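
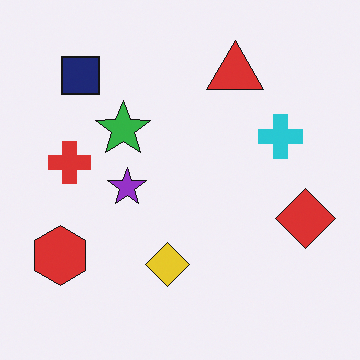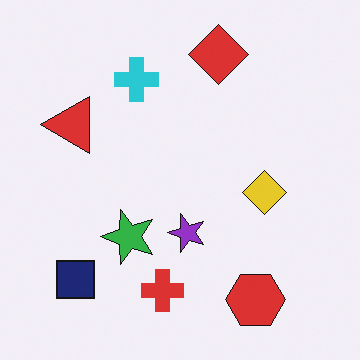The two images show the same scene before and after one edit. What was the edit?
The second image is the first rotated 90° counter-clockwise.

The navy square sits in the top-left of the first image and the bottom-left of the second — consistent with a whole-image 90° counter-clockwise rotation.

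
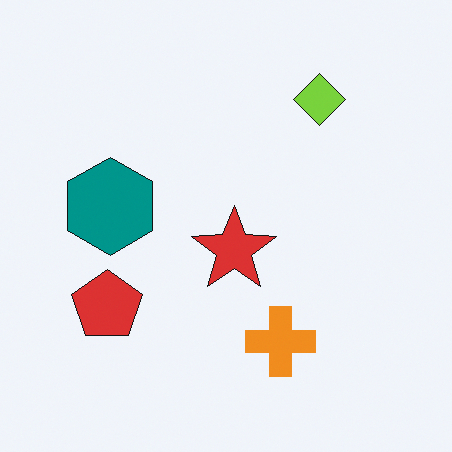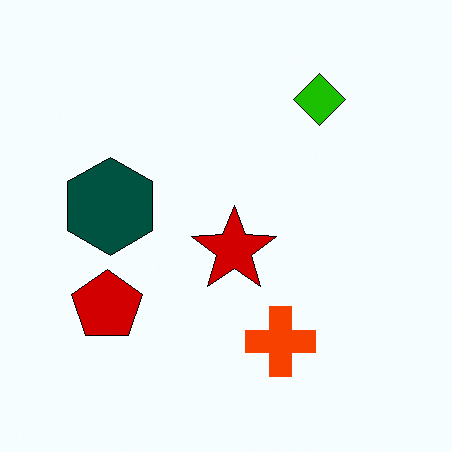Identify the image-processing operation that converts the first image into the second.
This is the original image given much higher contrast.

Tones are pushed away from mid-grey across the whole image — a global contrast change.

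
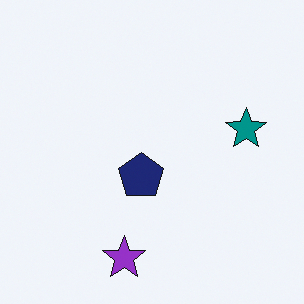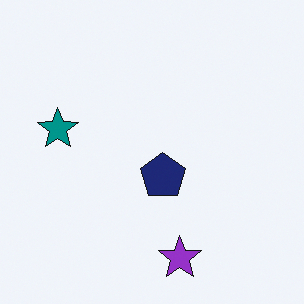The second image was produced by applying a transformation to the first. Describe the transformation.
This is the original image flipped horizontally (left ↔ right).

The teal star is in the right of the first image and the left of the second — shapes on opposite sides of the vertical midline have swapped in a mirror flip.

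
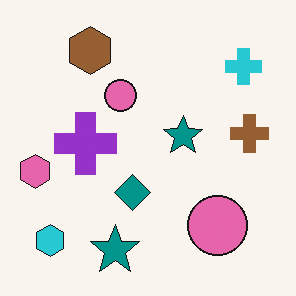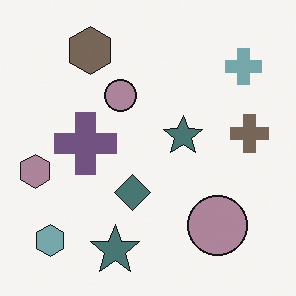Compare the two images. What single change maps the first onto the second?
This is the original image heavily desaturated.

All colors are more muted and greyish — a global saturation change.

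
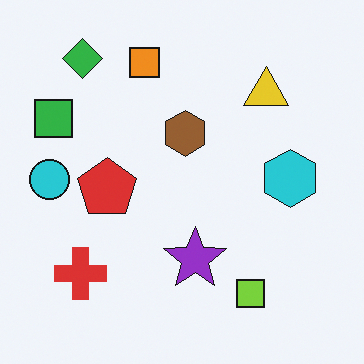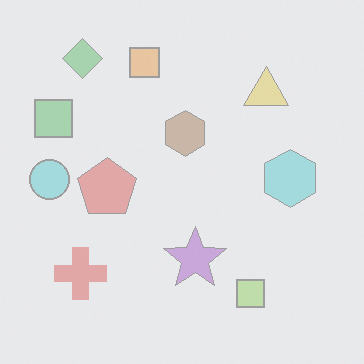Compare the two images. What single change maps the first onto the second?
It was washed out (contrast reduced).

Tones are pushed toward mid-grey across the whole image — a global contrast change.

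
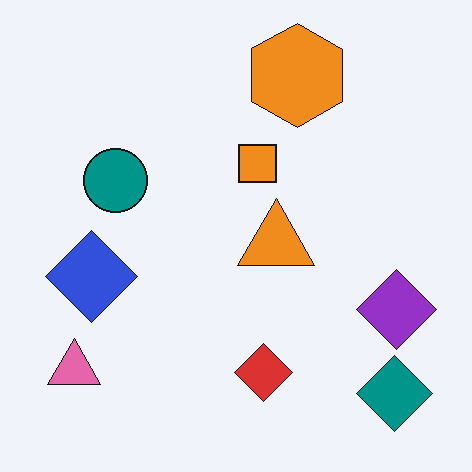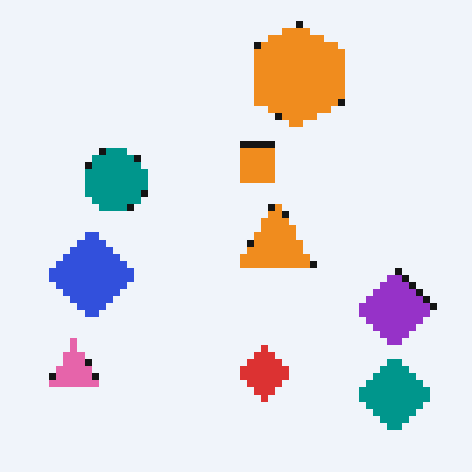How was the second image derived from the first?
The second image is the first moderately pixelated.

Shapes are reduced to large square blocks; fine edges and outlines are lost — a downscale-then-upscale (mosaic) effect.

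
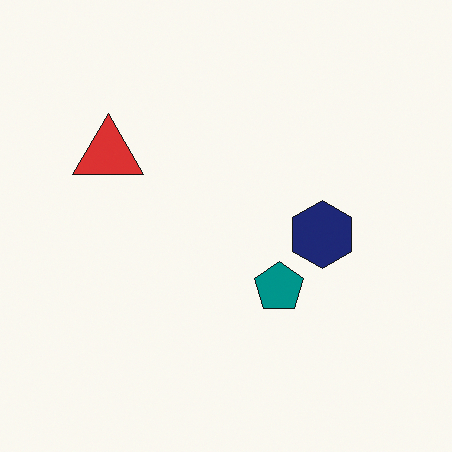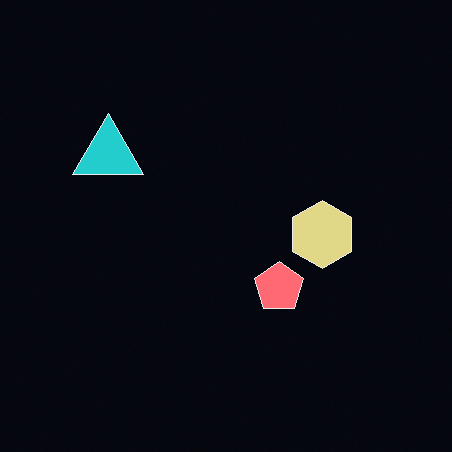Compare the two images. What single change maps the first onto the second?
The transformation is: color-inverted (negative).

The light background has become dark and every shape's color is its complement — a photographic negative.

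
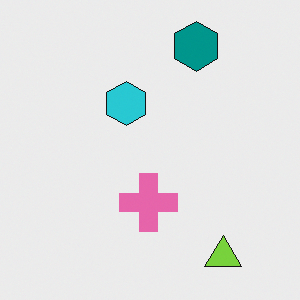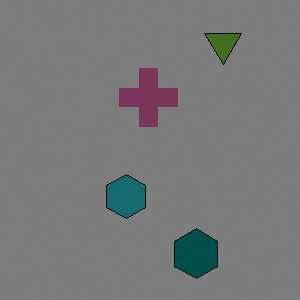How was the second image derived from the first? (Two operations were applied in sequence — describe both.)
This is the original image noticeably darkened, then flipped vertically (top ↔ bottom).

Every pixel — background and shapes alike — is uniformly darkened. The lime triangle is in the bottom-right of the first image and the top-right of the second — shapes on opposite sides of the horizontal midline have swapped in a mirror flip.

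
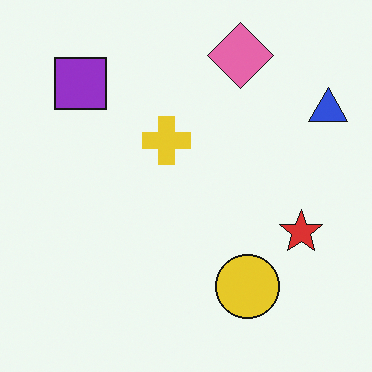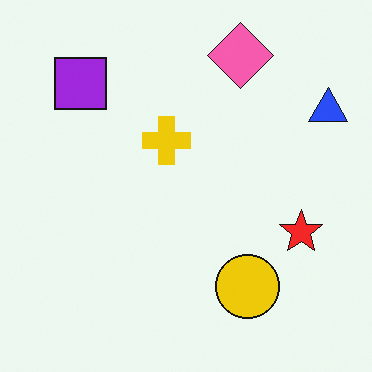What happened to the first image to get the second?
The second image is the first slightly oversaturated.

All colors are more vivid — a global saturation change.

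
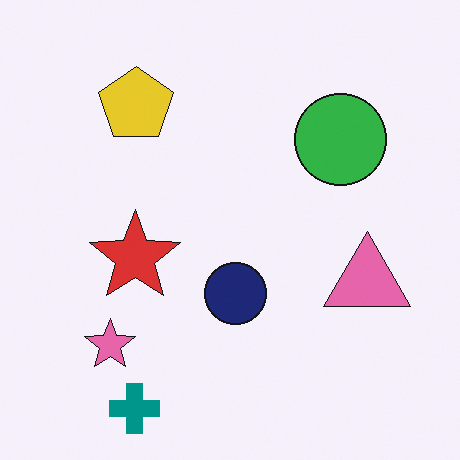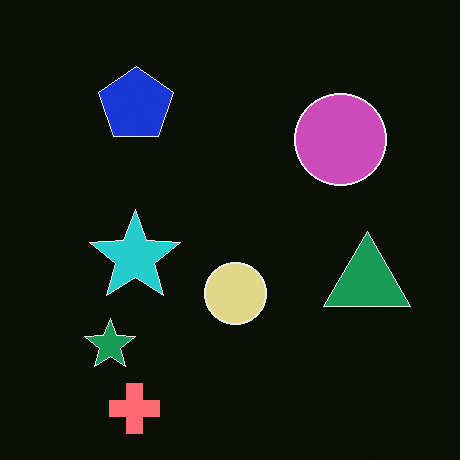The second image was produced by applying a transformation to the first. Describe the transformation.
The image was color-inverted (negative).

The light background has become dark and every shape's color is its complement — a photographic negative.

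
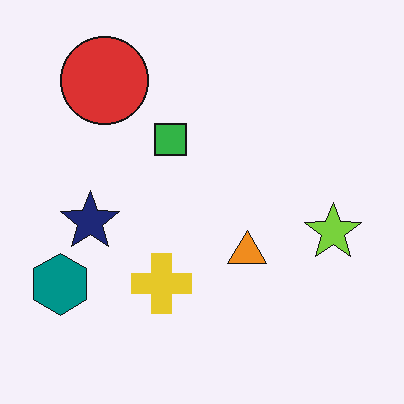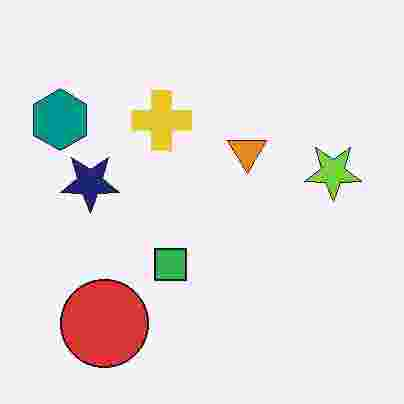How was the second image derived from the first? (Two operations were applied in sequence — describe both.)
The second image is the first flipped vertically (top ↔ bottom), then degraded with heavy JPEG compression.

The red circle is in the top-left of the first image and the bottom-left of the second — shapes on opposite sides of the horizontal midline have swapped in a mirror flip. Blocky 8×8 compression artifacts appear around shape edges and the flat background shows ringing — characteristic JPEG degradation.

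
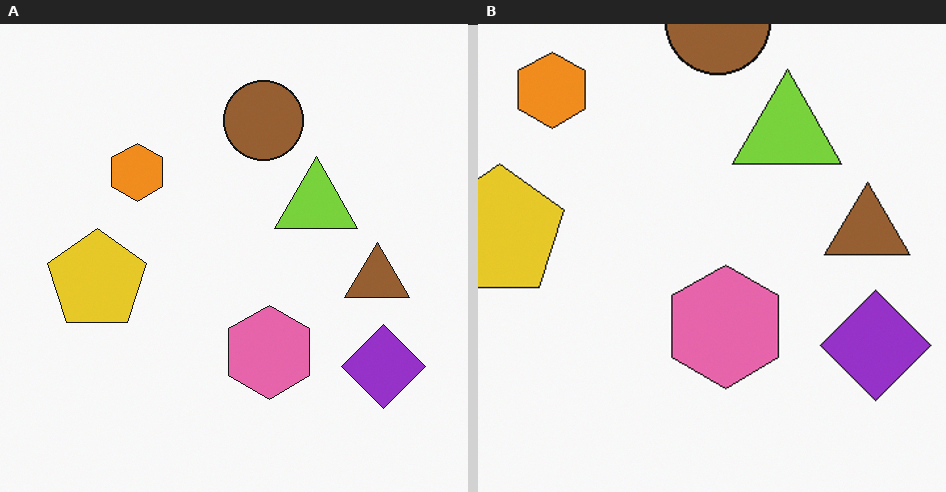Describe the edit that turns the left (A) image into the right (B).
It was cropped to a modestly smaller region and rescaled.

The visible shapes are larger and the field of view is narrower; shapes near the original edges may be partly or wholly outside the frame — a crop-and-rescale.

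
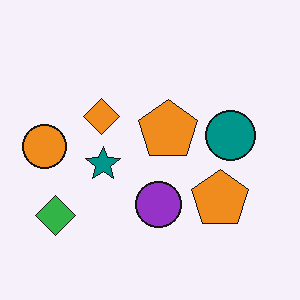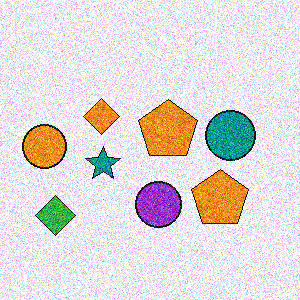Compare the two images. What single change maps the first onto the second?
It was degraded with strong gaussian noise.

Random speckle covers the whole image, including the flat background.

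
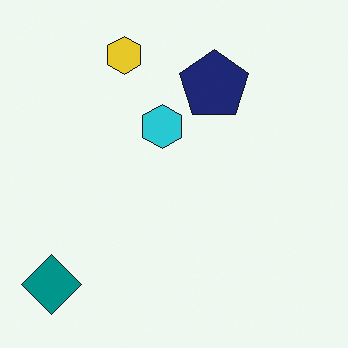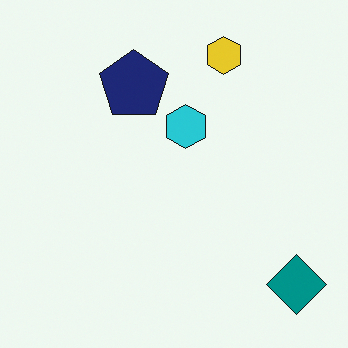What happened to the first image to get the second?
This is the original image flipped horizontally (left ↔ right).

The teal diamond is in the bottom-left of the first image and the bottom-right of the second — shapes on opposite sides of the vertical midline have swapped in a mirror flip.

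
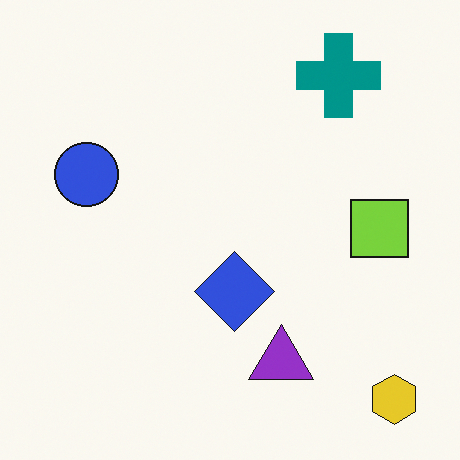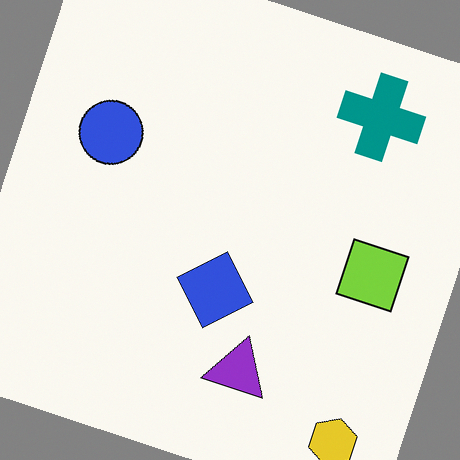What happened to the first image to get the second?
It was rotated clockwise by a moderate amount.

Every shape is tilted by the same angle and the image corners show triangular fill wedges — a whole-image rotation by a non-right angle.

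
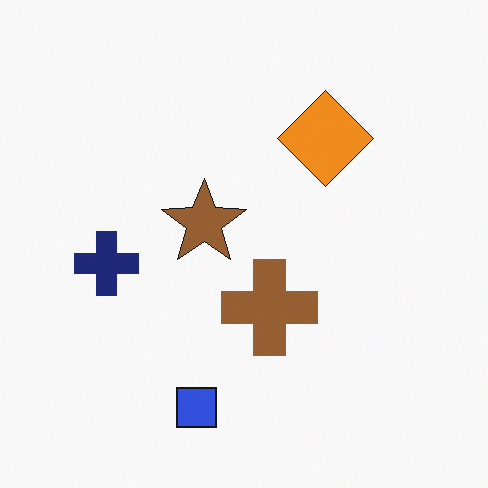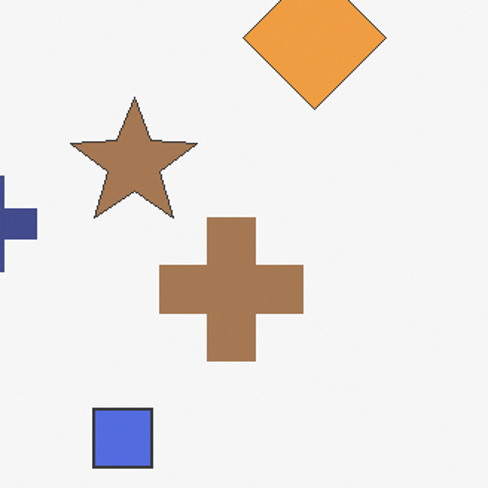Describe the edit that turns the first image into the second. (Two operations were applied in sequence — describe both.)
It was given slightly reduced contrast, then cropped to a modestly smaller region and rescaled.

Tones are pushed toward mid-grey across the whole image — a global contrast change. The visible shapes are larger and the field of view is narrower; shapes near the original edges may be partly or wholly outside the frame — a crop-and-rescale.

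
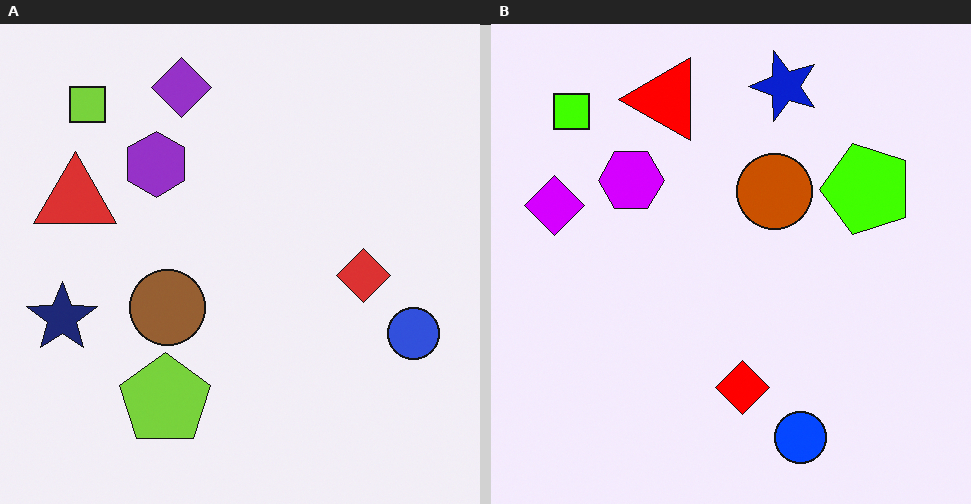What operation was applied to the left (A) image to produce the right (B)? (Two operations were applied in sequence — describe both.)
The transformation is: heavily oversaturated, then transposed (reflected across the top-left ↔ bottom-right diagonal).

All colors are more vivid — a global saturation change. Shapes have swapped their row and column positions — what was in the top-right is now in the bottom-left — a diagonal reflection.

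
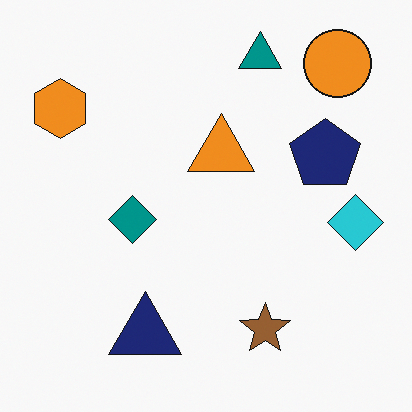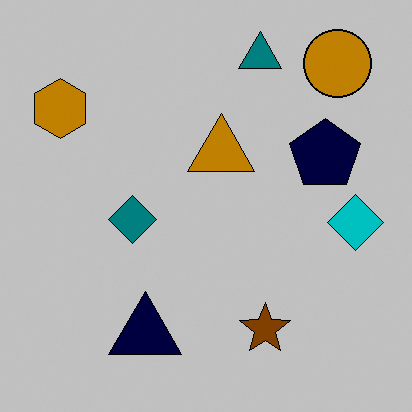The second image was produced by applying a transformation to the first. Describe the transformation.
Aggressively posterized.

Each flat color has snapped to a coarser quantized level — most visibly, the near-white background has dropped to a flat grey.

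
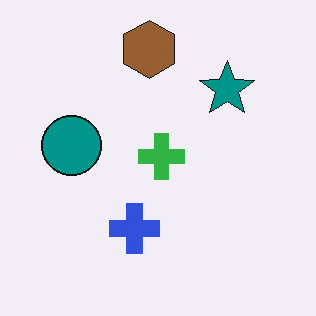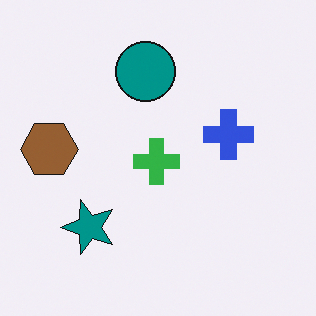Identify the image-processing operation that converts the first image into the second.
This is the original image transposed (reflected across the top-left ↔ bottom-right diagonal).

Shapes have swapped their row and column positions — what was in the top-right is now in the bottom-left — a diagonal reflection.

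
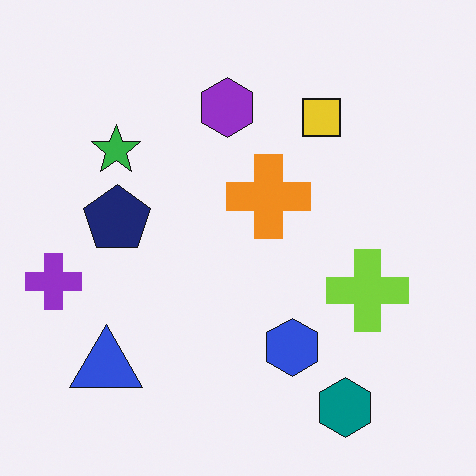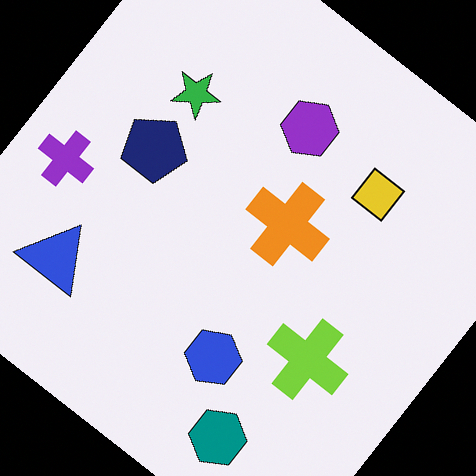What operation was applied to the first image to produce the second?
The second image is the first rotated clockwise by a large amount — several tens of degrees.

Every shape is tilted by the same angle and the image corners show triangular fill wedges — a whole-image rotation by a non-right angle.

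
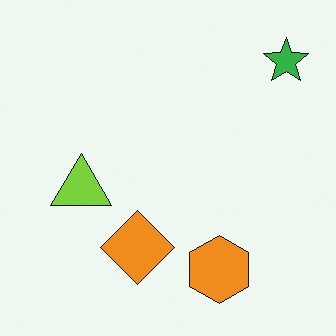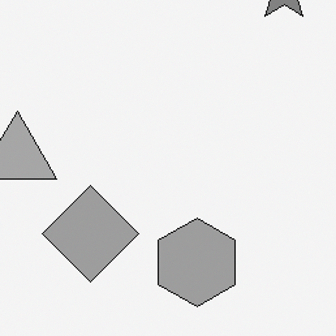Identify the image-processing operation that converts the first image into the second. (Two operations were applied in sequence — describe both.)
The second image is the first cropped slightly and scaled back up, then converted to grayscale.

The visible shapes are larger and the field of view is narrower; shapes near the original edges may be partly or wholly outside the frame — a crop-and-rescale. All color is removed — every shape is now a shade of grey.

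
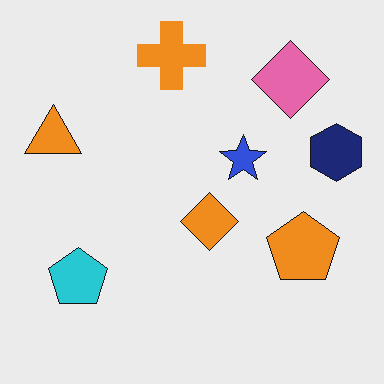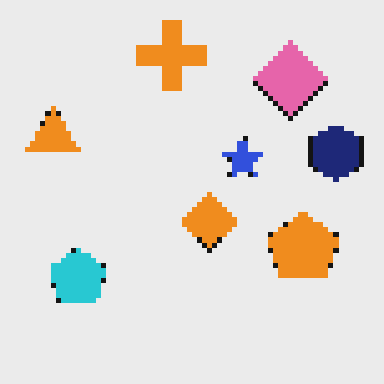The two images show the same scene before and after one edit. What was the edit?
The image was lightly pixelated (a mild mosaic effect).

Shapes are reduced to large square blocks; fine edges and outlines are lost — a downscale-then-upscale (mosaic) effect.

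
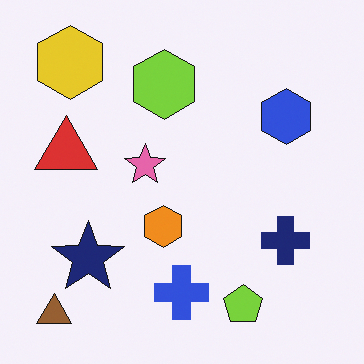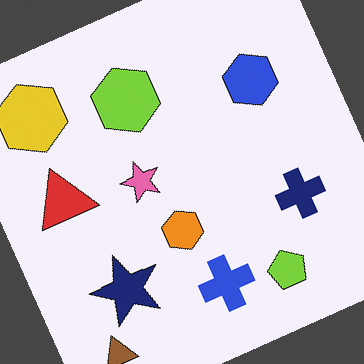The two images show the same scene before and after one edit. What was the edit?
This is the original image rotated counter-clockwise by a moderate amount.

Every shape is tilted by the same angle and the image corners show triangular fill wedges — a whole-image rotation by a non-right angle.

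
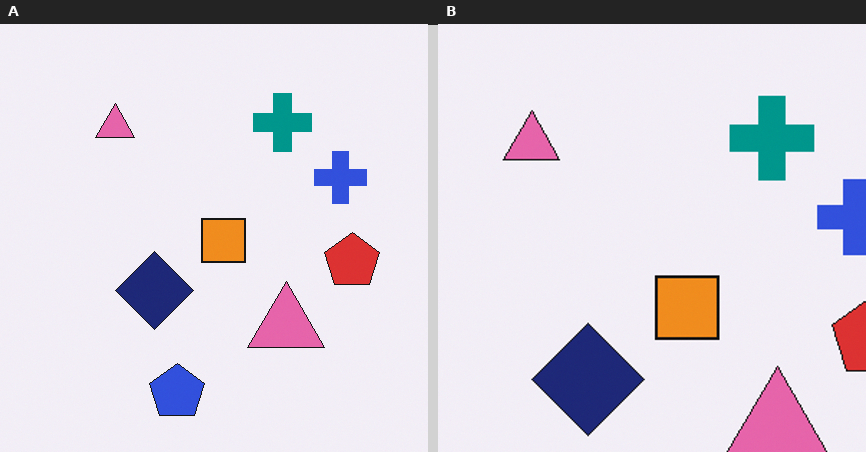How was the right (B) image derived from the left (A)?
The transformation is: cropped slightly and scaled back up.

The visible shapes are larger and the field of view is narrower; shapes near the original edges may be partly or wholly outside the frame — a crop-and-rescale.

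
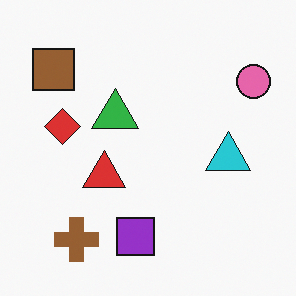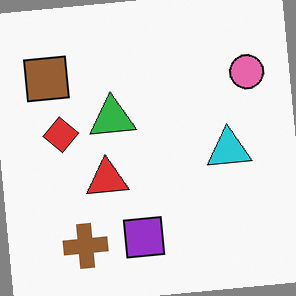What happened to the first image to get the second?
Rotated counter-clockwise by a small amount.

Every shape is tilted by the same angle and the image corners show triangular fill wedges — a whole-image rotation by a non-right angle.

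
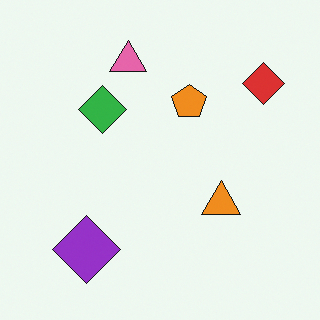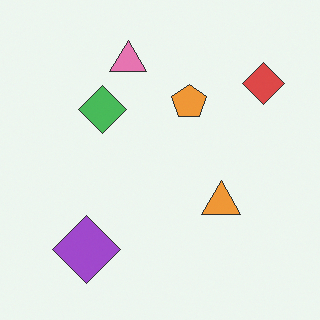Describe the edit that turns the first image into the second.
The second image is the first given slightly reduced contrast.

Tones are pushed toward mid-grey across the whole image — a global contrast change.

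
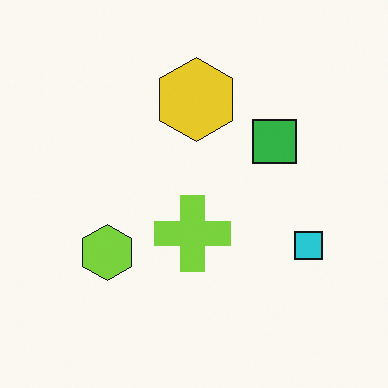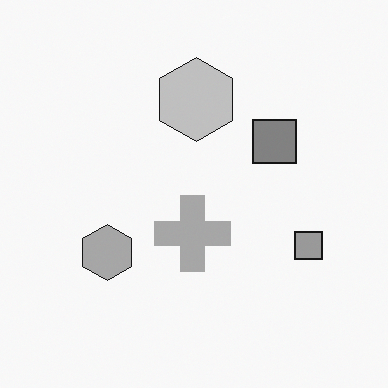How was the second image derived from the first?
The image was converted to grayscale.

All color is removed — every shape is now a shade of grey.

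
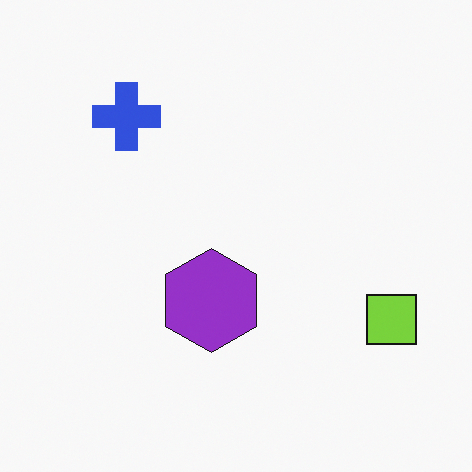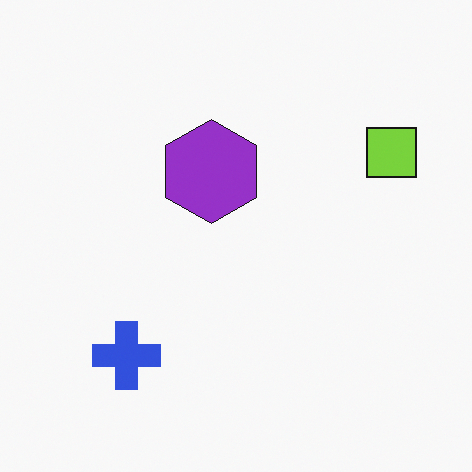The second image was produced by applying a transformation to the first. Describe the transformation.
Flipped vertically (top ↔ bottom).

The blue cross is in the top-left of the first image and the bottom-left of the second — shapes on opposite sides of the horizontal midline have swapped in a mirror flip.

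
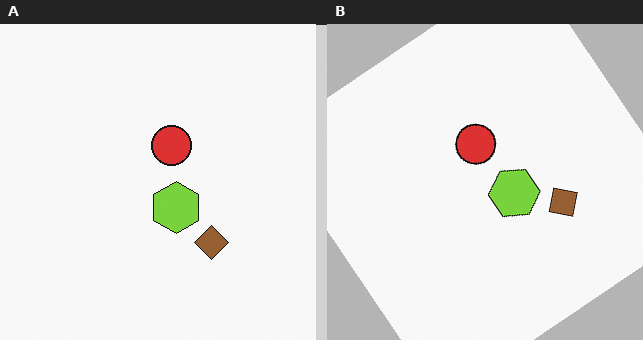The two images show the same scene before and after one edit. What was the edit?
Rotated counter-clockwise by a large amount — several tens of degrees.

Every shape is tilted by the same angle and the image corners show triangular fill wedges — a whole-image rotation by a non-right angle.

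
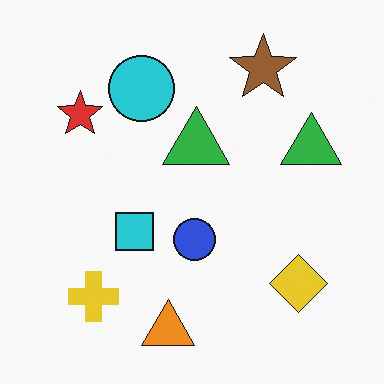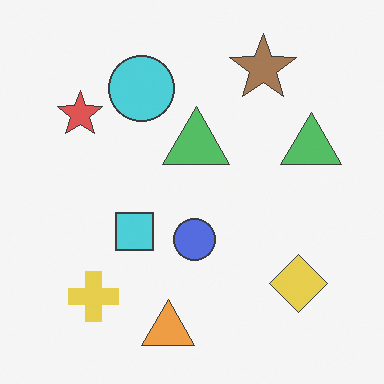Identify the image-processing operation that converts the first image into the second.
The image was given slightly reduced contrast.

Tones are pushed toward mid-grey across the whole image — a global contrast change.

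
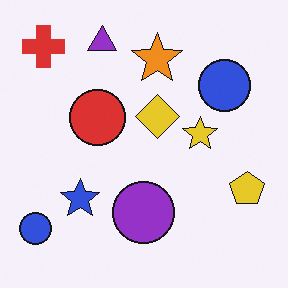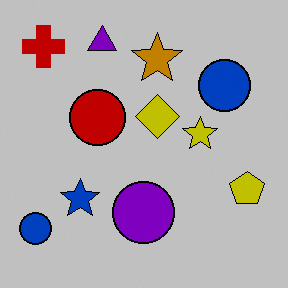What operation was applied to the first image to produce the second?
It was heavily posterized to just a handful of flat colors.

Each flat color has snapped to a coarser quantized level — most visibly, the near-white background has dropped to a flat grey.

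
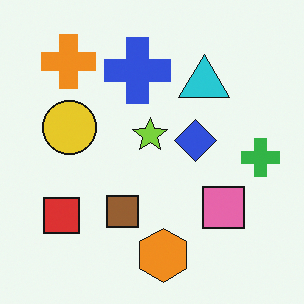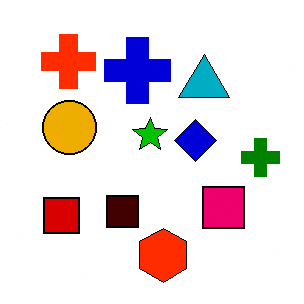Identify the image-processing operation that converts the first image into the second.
The second image is the first given much higher contrast.

Tones are pushed away from mid-grey across the whole image — a global contrast change.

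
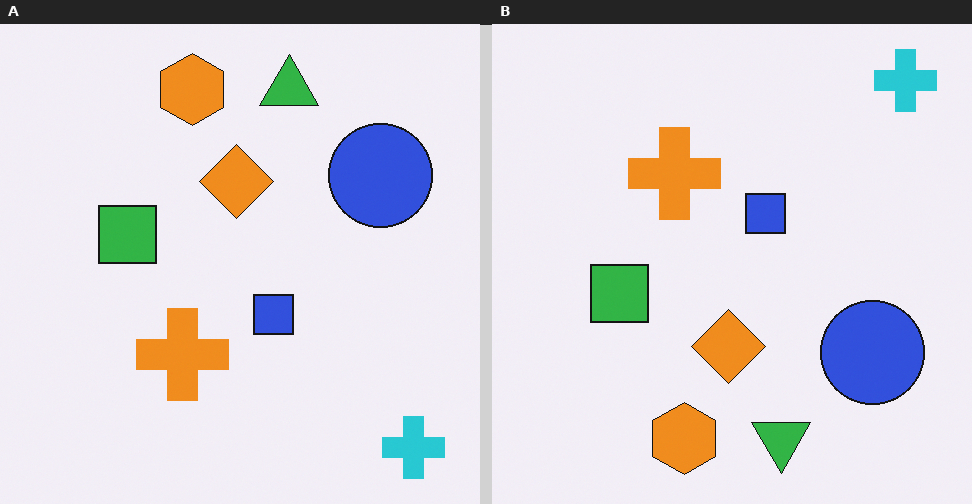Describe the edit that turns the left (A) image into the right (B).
Flipped vertically (top ↔ bottom).

The cyan cross is in the bottom-right of the left (A) image and the top-right of the right (B) — shapes on opposite sides of the horizontal midline have swapped in a mirror flip.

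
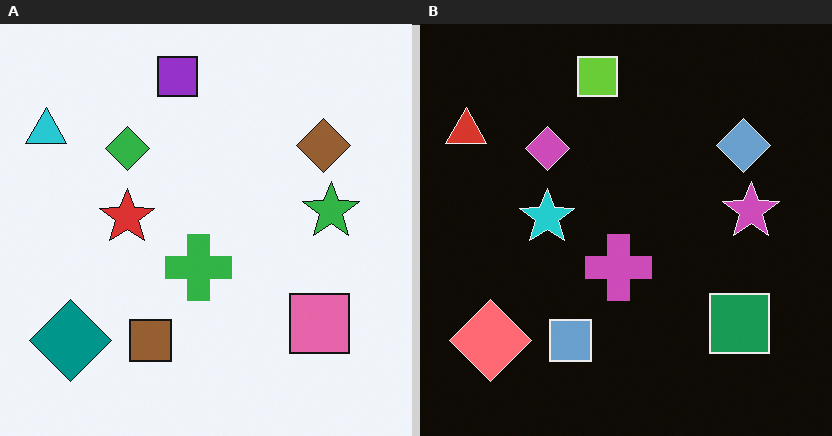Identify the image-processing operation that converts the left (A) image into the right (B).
The transformation is: color-inverted (negative).

The light background has become dark and every shape's color is its complement — a photographic negative.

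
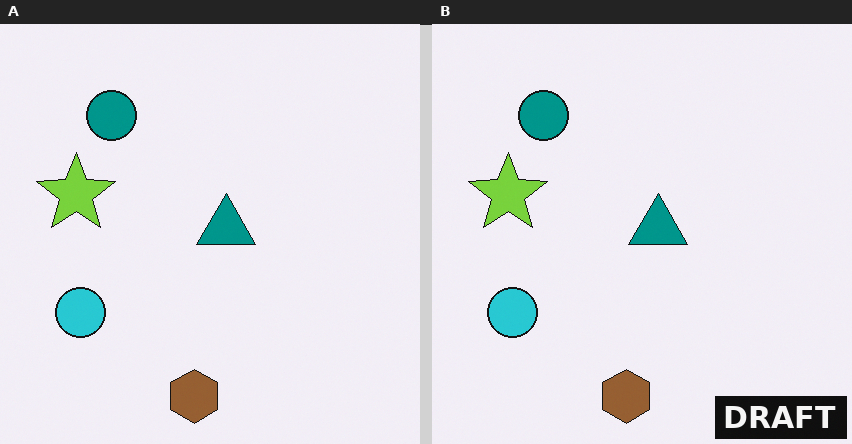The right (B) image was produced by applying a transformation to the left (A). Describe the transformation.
It was watermarked with the text "DRAFT" in the lower-right corner.

A dark label reading "DRAFT" appears in the lower-right corner.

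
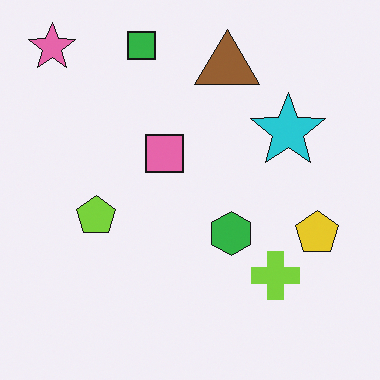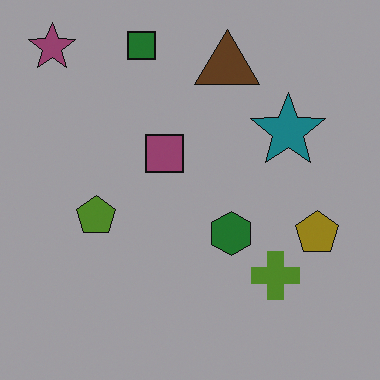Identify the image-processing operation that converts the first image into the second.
The second image is the first darkened a lot.

Every pixel — background and shapes alike — is uniformly darkened.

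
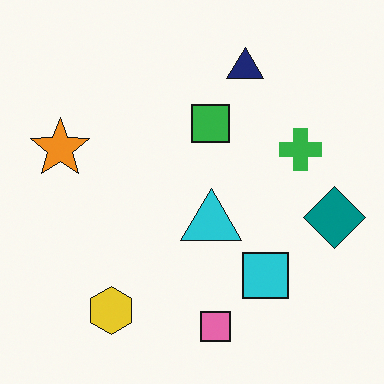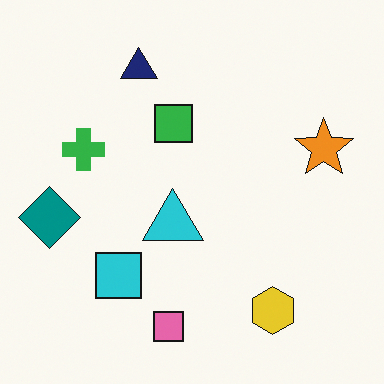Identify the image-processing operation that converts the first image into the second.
Flipped horizontally (left ↔ right).

The teal diamond is in the right of the first image and the left of the second — shapes on opposite sides of the vertical midline have swapped in a mirror flip.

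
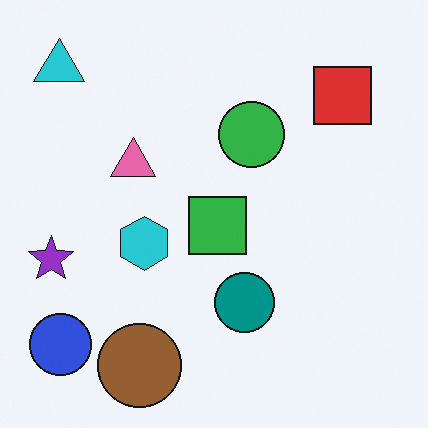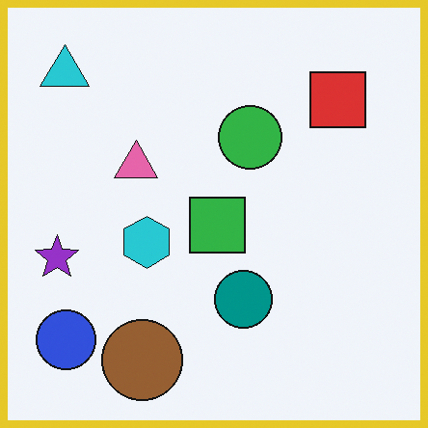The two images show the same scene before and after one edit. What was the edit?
The image was framed with a yellow border.

A solid yellow frame runs around the edge of the second image, with the content slightly shrunk inside it.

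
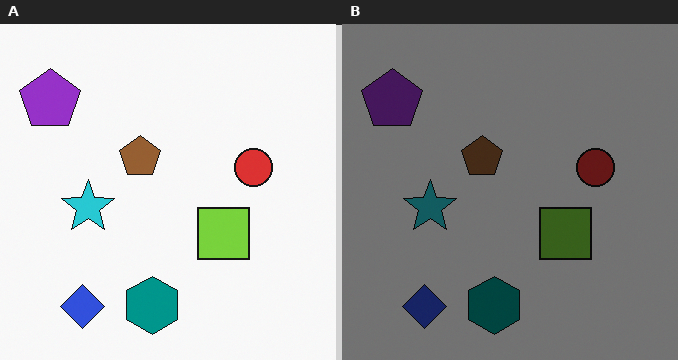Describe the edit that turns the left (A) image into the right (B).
The right (B) image is the left (A) substantially darkened.

Every pixel — background and shapes alike — is uniformly darkened.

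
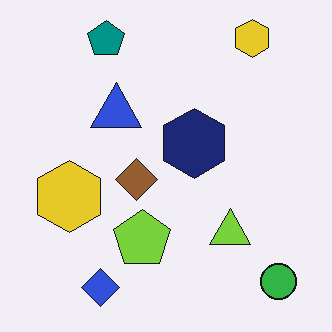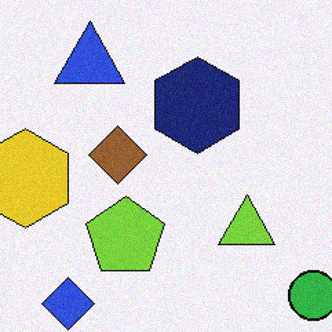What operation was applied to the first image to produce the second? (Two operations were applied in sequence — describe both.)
The transformation is: cropped slightly and scaled back up, then degraded with subtle gaussian noise.

The visible shapes are larger and the field of view is narrower; shapes near the original edges may be partly or wholly outside the frame — a crop-and-rescale. Random speckle covers the whole image, including the flat background.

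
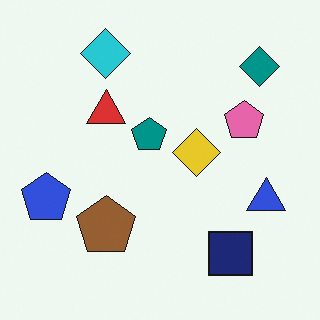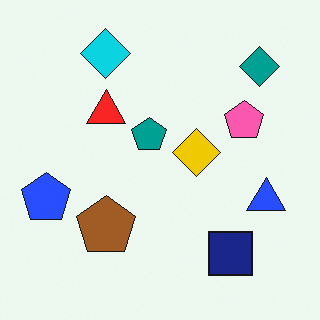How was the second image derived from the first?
It was slightly oversaturated.

All colors are more vivid — a global saturation change.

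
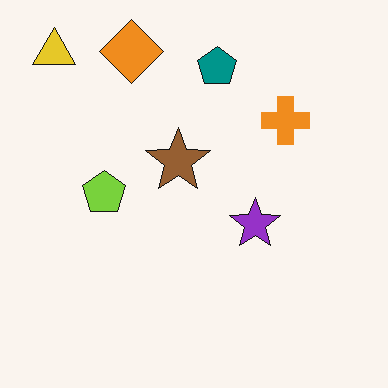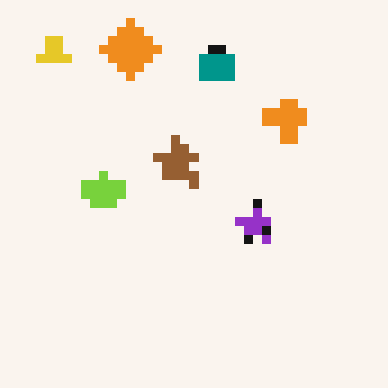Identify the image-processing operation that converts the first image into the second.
This is the original image heavily pixelated into large blocks.

Shapes are reduced to large square blocks; fine edges and outlines are lost — a downscale-then-upscale (mosaic) effect.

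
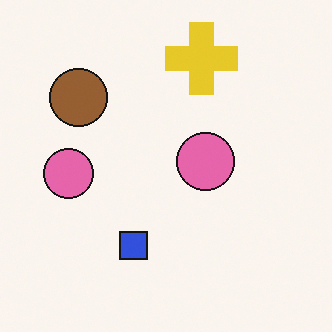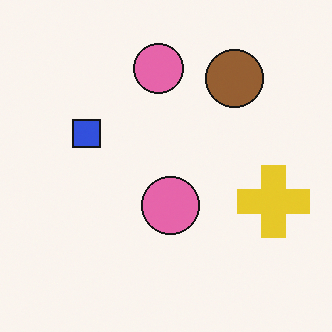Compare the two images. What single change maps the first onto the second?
The transformation is: rotated 90° clockwise.

The yellow cross sits in the top of the first image and the right of the second — consistent with a whole-image 90° clockwise rotation.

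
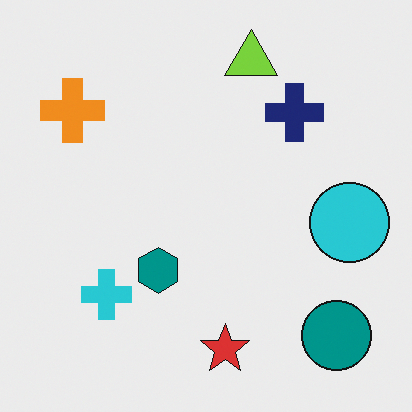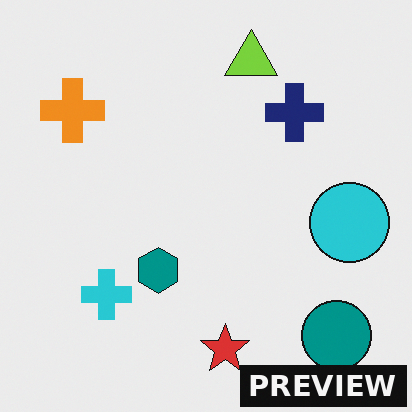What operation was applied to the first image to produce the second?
This is the original image watermarked with the text "PREVIEW" in the lower-right corner.

A dark label reading "PREVIEW" appears in the lower-right corner.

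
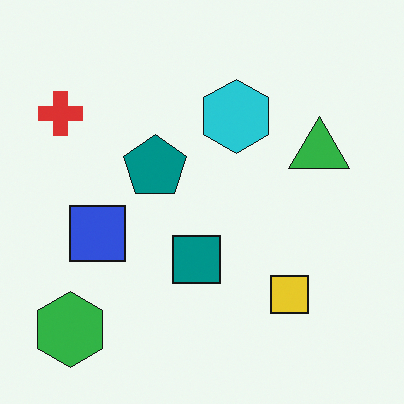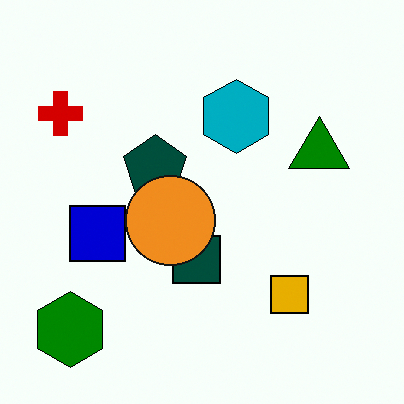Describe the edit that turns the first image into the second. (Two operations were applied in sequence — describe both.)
This is the original image boosted in contrast, then overlaid with an additional orange circle.

Tones are pushed away from mid-grey across the whole image — a global contrast change. An orange circle appears in the second image that is absent from the first.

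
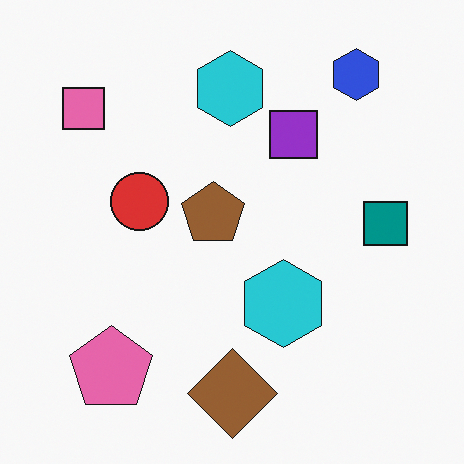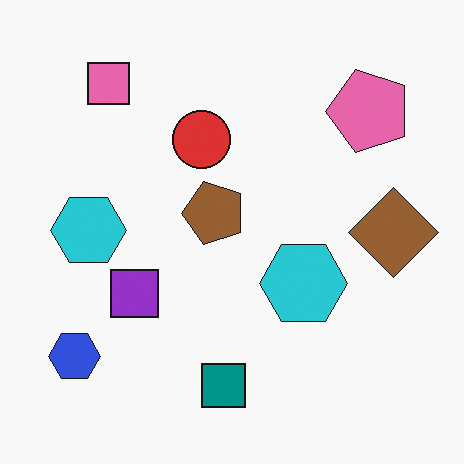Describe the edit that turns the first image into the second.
The second image is the first transposed (reflected across the top-left ↔ bottom-right diagonal).

Shapes have swapped their row and column positions — what was in the top-right is now in the bottom-left — a diagonal reflection.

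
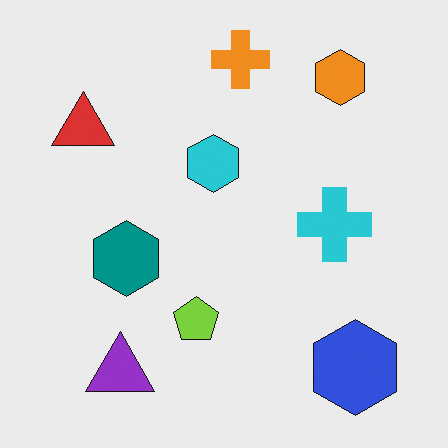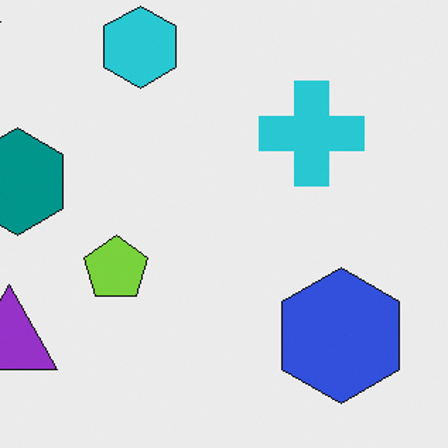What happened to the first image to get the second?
It was cropped to a modestly smaller region and rescaled.

The visible shapes are larger and the field of view is narrower; shapes near the original edges may be partly or wholly outside the frame — a crop-and-rescale.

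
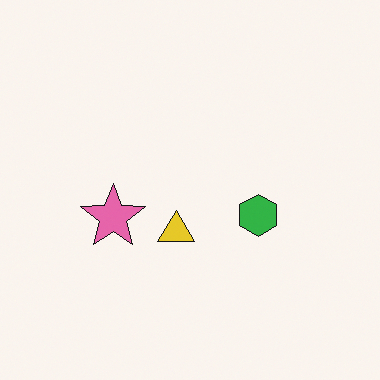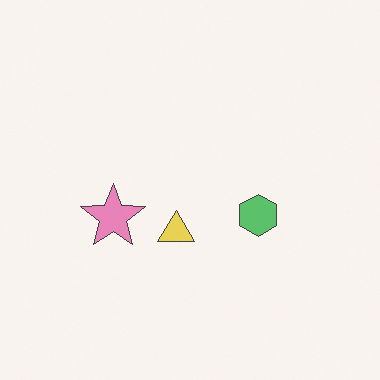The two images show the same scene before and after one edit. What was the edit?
The transformation is: given slightly reduced contrast.

Tones are pushed toward mid-grey across the whole image — a global contrast change.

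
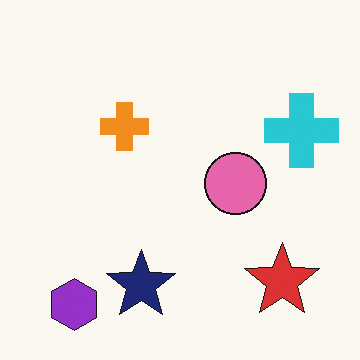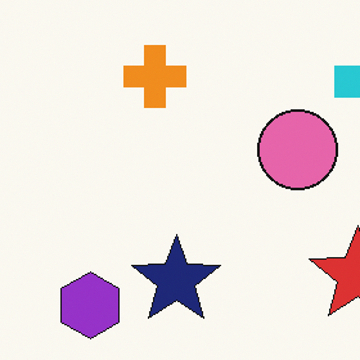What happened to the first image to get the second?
The image was cropped slightly and scaled back up.

The visible shapes are larger and the field of view is narrower; shapes near the original edges may be partly or wholly outside the frame — a crop-and-rescale.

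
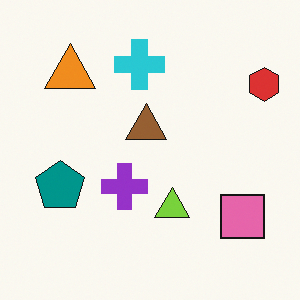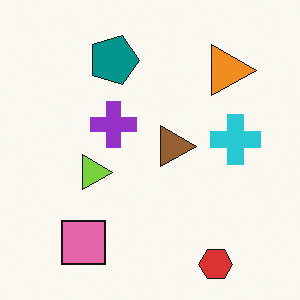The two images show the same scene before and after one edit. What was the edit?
The second image is the first rotated 90° clockwise.

The red hexagon sits in the top-right of the first image and the bottom-right of the second — consistent with a whole-image 90° clockwise rotation.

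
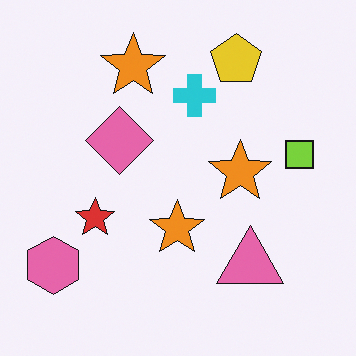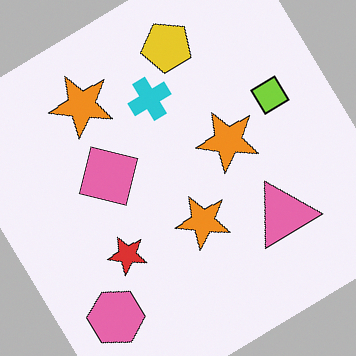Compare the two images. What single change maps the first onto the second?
The second image is the first rotated counter-clockwise by a large amount — several tens of degrees.

Every shape is tilted by the same angle and the image corners show triangular fill wedges — a whole-image rotation by a non-right angle.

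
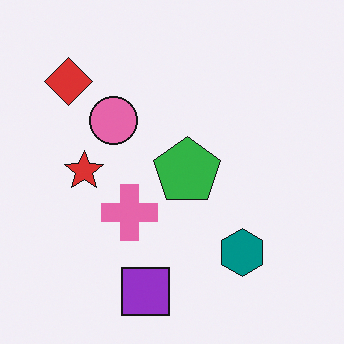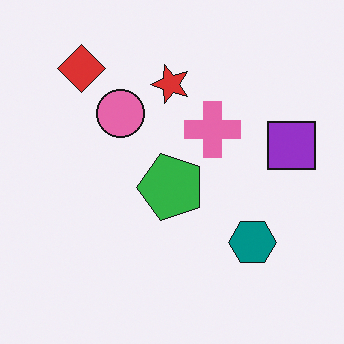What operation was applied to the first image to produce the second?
The image was transposed (reflected across the top-left ↔ bottom-right diagonal).

Shapes have swapped their row and column positions — what was in the top-right is now in the bottom-left — a diagonal reflection.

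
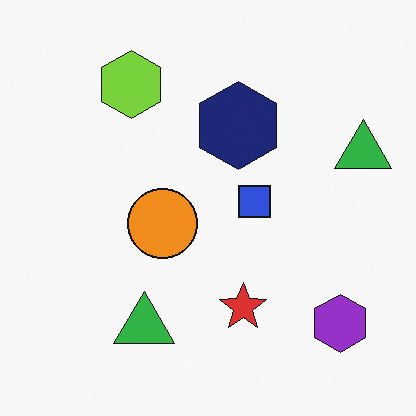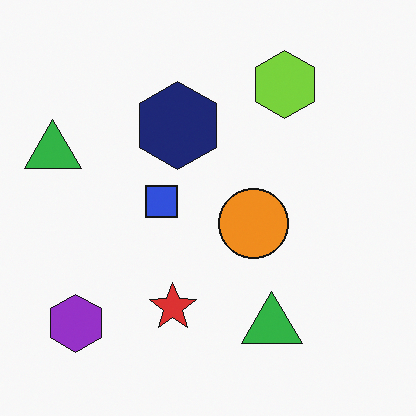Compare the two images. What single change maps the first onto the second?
The second image is the first flipped horizontally (left ↔ right).

The purple hexagon is in the bottom-right of the first image and the bottom-left of the second — shapes on opposite sides of the vertical midline have swapped in a mirror flip.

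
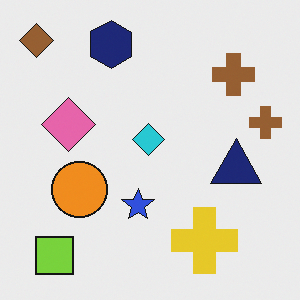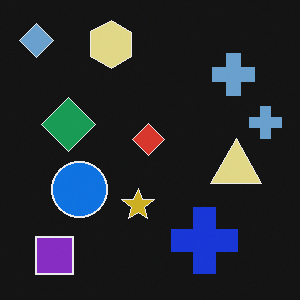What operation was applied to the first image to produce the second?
The image was color-inverted (negative).

The light background has become dark and every shape's color is its complement — a photographic negative.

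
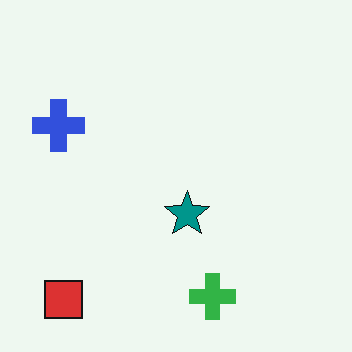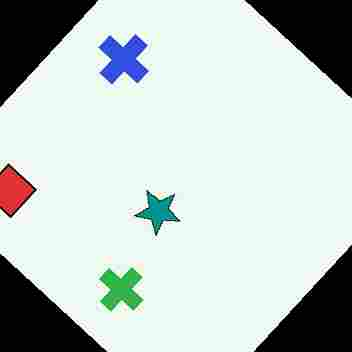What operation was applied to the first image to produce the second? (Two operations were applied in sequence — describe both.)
The image was rotated clockwise by a large amount — several tens of degrees, then heavily JPEG-compressed with obvious blocking artifacts.

Every shape is tilted by the same angle and the image corners show triangular fill wedges — a whole-image rotation by a non-right angle. Blocky 8×8 compression artifacts appear around shape edges and the flat background shows ringing — characteristic JPEG degradation.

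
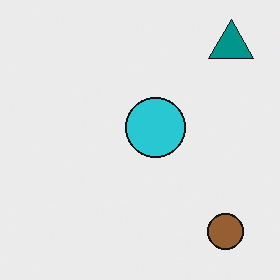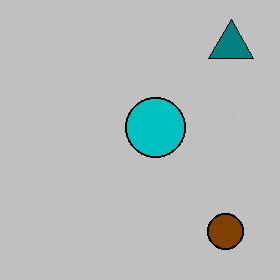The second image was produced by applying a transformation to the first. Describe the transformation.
The transformation is: aggressively posterized.

Each flat color has snapped to a coarser quantized level — most visibly, the near-white background has dropped to a flat grey.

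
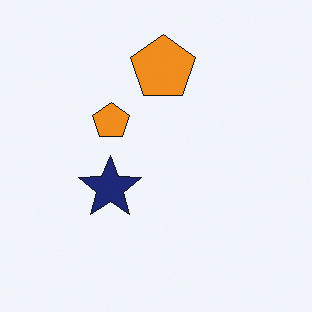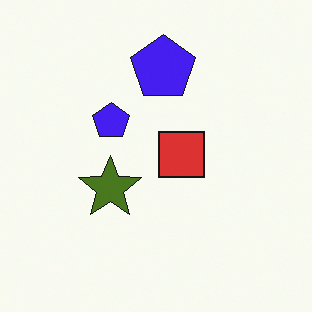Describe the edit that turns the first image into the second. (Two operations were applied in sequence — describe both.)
The transformation is: hue-shifted through roughly half the color wheel, then overlaid with an additional red square.

Every shape's color has rotated by the same amount around the hue wheel — a uniform hue shift. A red square appears in the second image that is absent from the first.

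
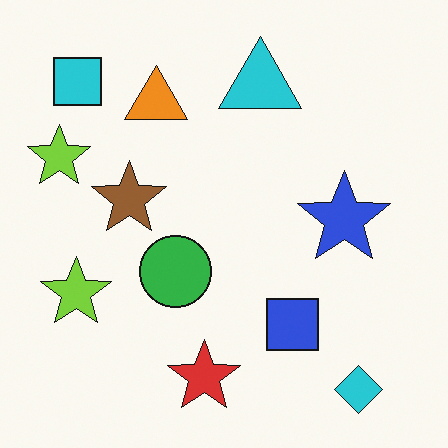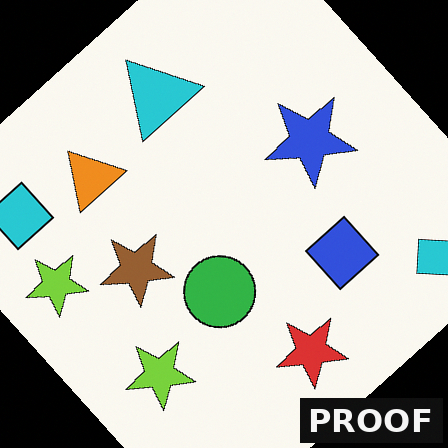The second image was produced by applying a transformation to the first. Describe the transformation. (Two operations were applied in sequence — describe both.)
Rotated counter-clockwise by a large amount — several tens of degrees, then watermarked with the text "PROOF" in the lower-right corner.

Every shape is tilted by the same angle and the image corners show triangular fill wedges — a whole-image rotation by a non-right angle. A dark label reading "PROOF" appears in the lower-right corner.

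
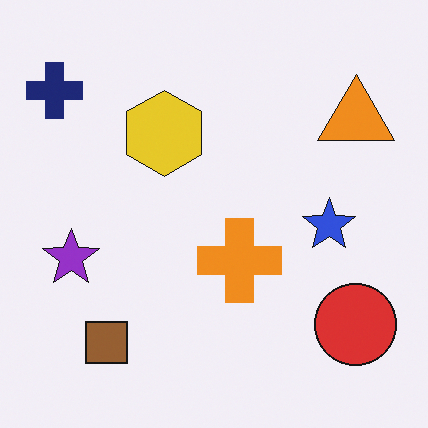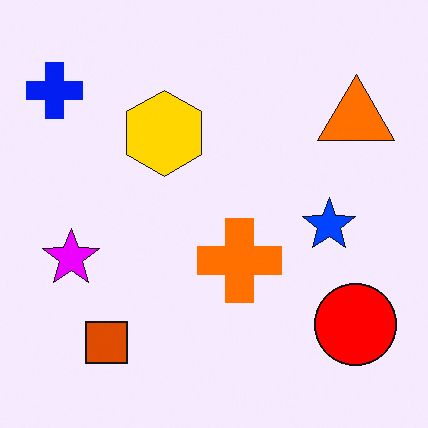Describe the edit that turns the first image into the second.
It was heavily oversaturated.

All colors are more vivid — a global saturation change.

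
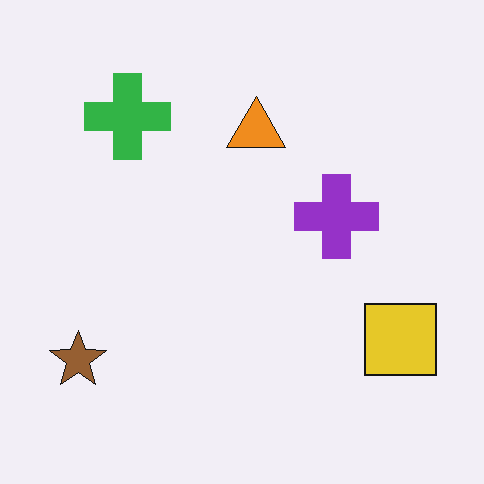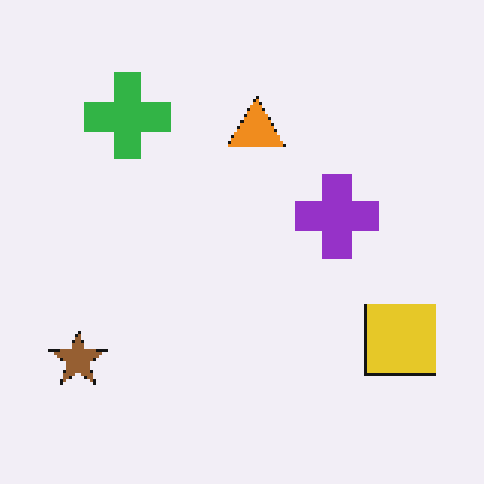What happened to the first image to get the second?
It was lightly pixelated (a mild mosaic effect).

Shapes are reduced to large square blocks; fine edges and outlines are lost — a downscale-then-upscale (mosaic) effect.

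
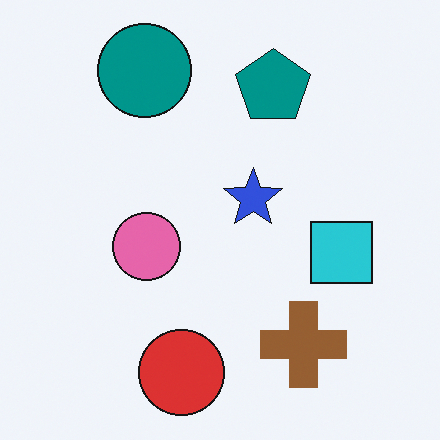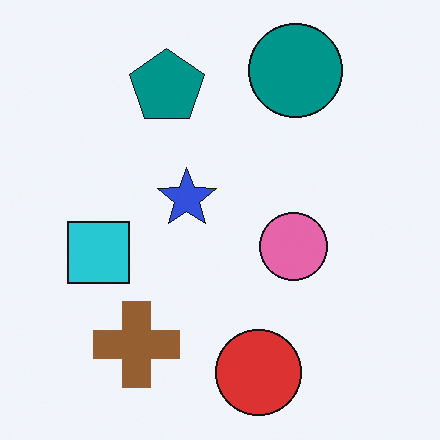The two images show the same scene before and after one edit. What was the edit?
Flipped horizontally (left ↔ right).

The cyan square is in the right of the first image and the left of the second — shapes on opposite sides of the vertical midline have swapped in a mirror flip.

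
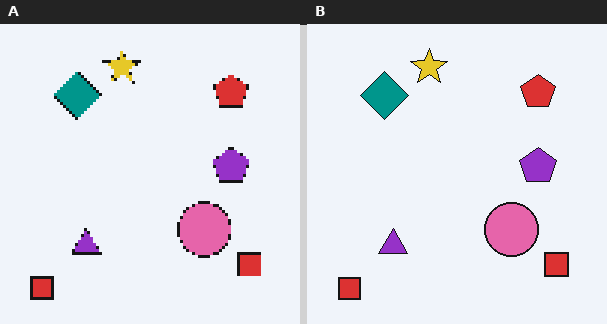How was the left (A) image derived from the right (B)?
This is the original image lightly pixelated (a mild mosaic effect).

Shapes are reduced to large square blocks; fine edges and outlines are lost — a downscale-then-upscale (mosaic) effect.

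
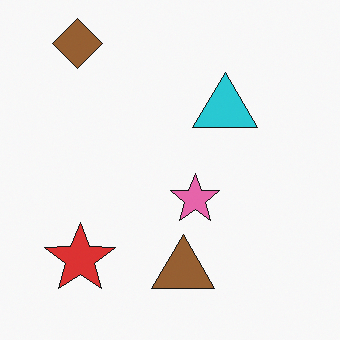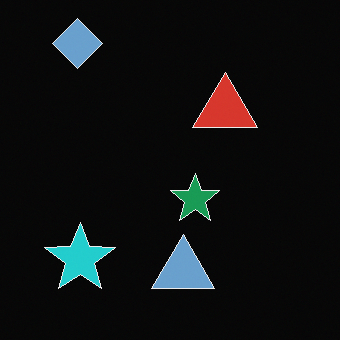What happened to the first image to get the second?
The second image is the first color-inverted (negative).

The light background has become dark and every shape's color is its complement — a photographic negative.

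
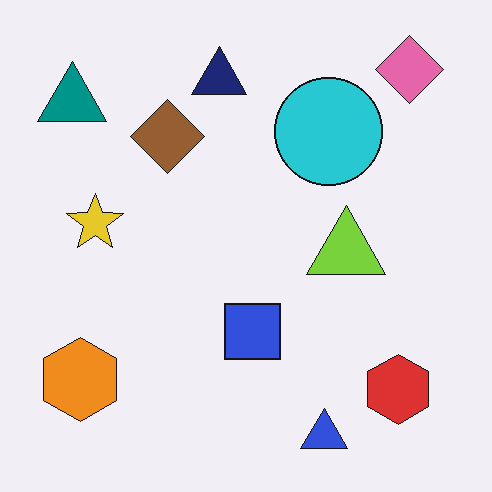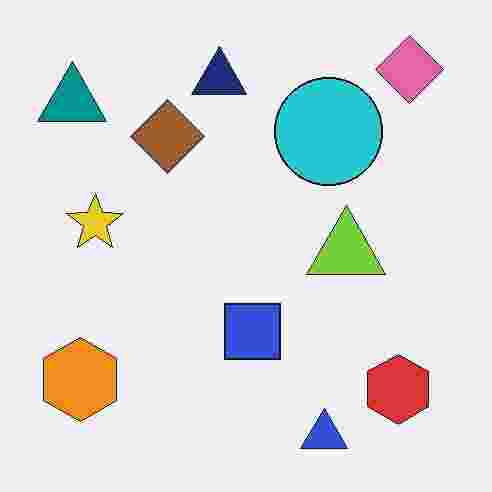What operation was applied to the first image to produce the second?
Degraded with heavy JPEG compression.

Blocky 8×8 compression artifacts appear around shape edges and the flat background shows ringing — characteristic JPEG degradation.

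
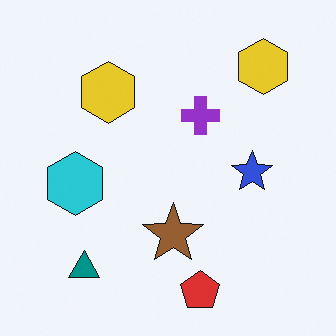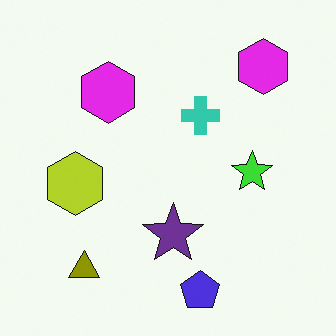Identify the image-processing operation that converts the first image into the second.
Hue-shifted by a large amount.

Every shape's color has rotated by the same amount around the hue wheel — a uniform hue shift.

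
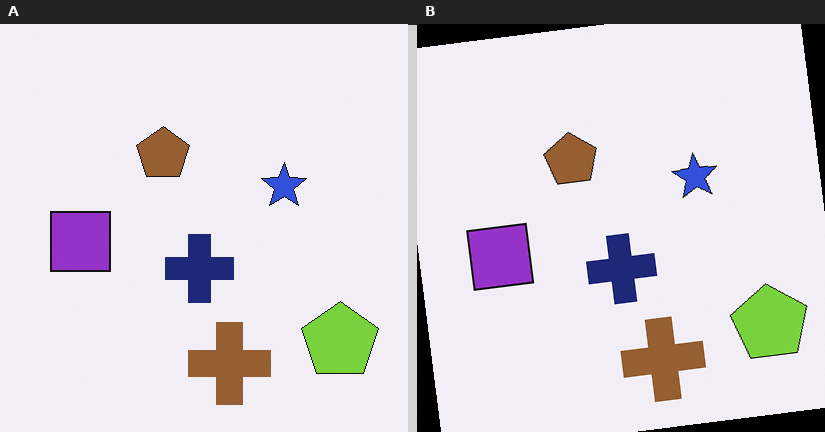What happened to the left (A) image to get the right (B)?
Rotated counter-clockwise by a small amount.

Every shape is tilted by the same angle and the image corners show triangular fill wedges — a whole-image rotation by a non-right angle.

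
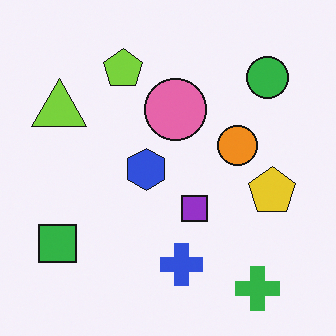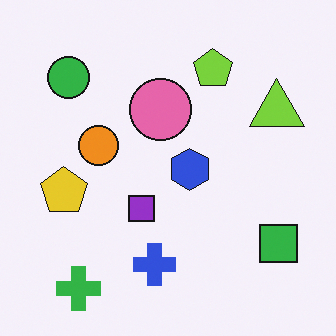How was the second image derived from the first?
The second image is the first flipped horizontally (left ↔ right).

The green square is in the bottom-left of the first image and the bottom-right of the second — shapes on opposite sides of the vertical midline have swapped in a mirror flip.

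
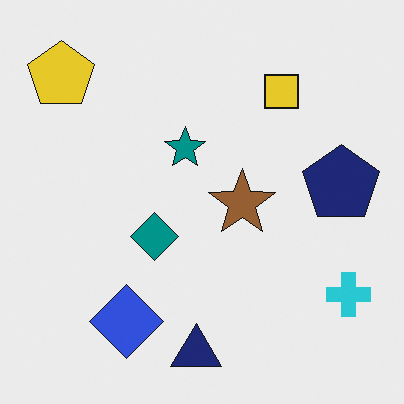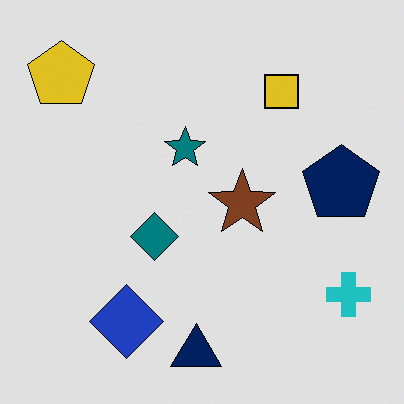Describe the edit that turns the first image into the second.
Moderately posterized.

Each flat color has snapped to a coarser quantized level — most visibly, the near-white background has dropped to a flat grey.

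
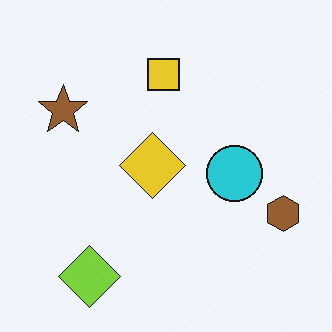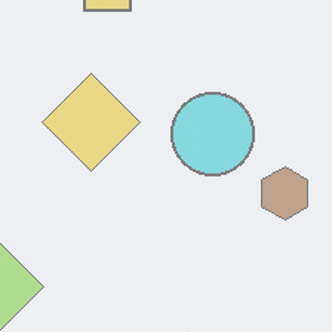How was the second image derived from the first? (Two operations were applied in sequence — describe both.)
It was washed out (contrast reduced), then cropped to a modestly smaller region and rescaled.

Tones are pushed toward mid-grey across the whole image — a global contrast change. The visible shapes are larger and the field of view is narrower; shapes near the original edges may be partly or wholly outside the frame — a crop-and-rescale.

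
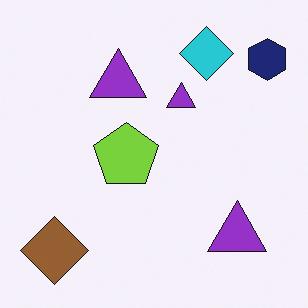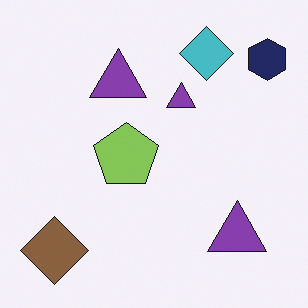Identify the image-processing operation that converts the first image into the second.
This is the original image slightly desaturated.

All colors are more muted and greyish — a global saturation change.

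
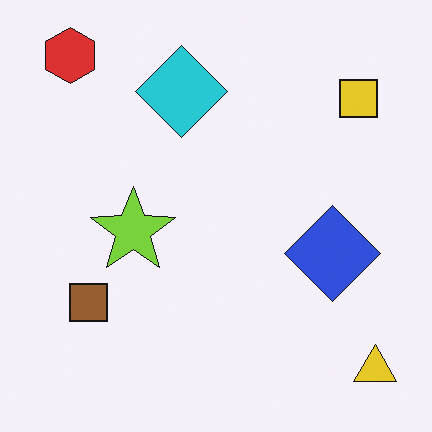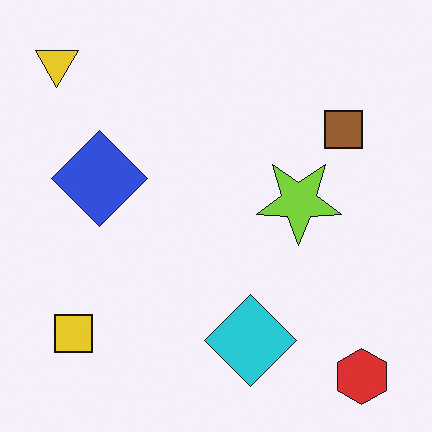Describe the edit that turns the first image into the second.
The transformation is: rotated 180°.

The yellow triangle sits in the bottom-right of the first image and the top-left of the second — consistent with a whole-image 180° rotation.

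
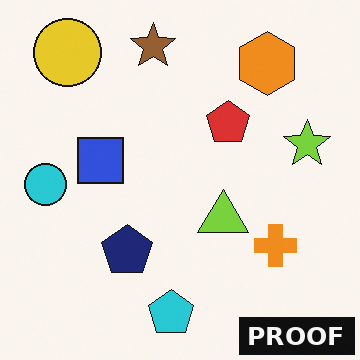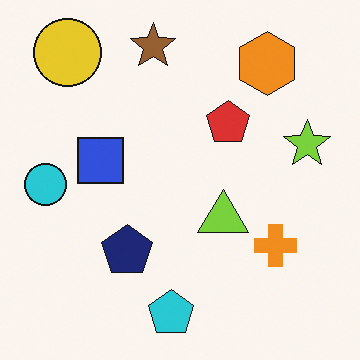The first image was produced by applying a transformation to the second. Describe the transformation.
The image was watermarked with the text "PROOF" in the lower-right corner.

A dark label reading "PROOF" appears in the lower-right corner.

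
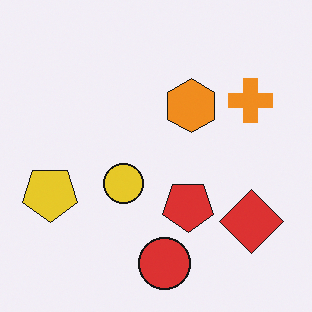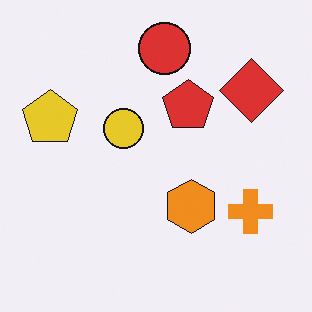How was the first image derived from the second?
The transformation is: flipped vertically (top ↔ bottom).

The red circle is in the top of the second image and the bottom of the first — shapes on opposite sides of the horizontal midline have swapped in a mirror flip.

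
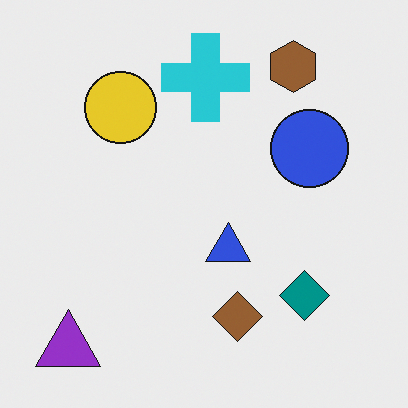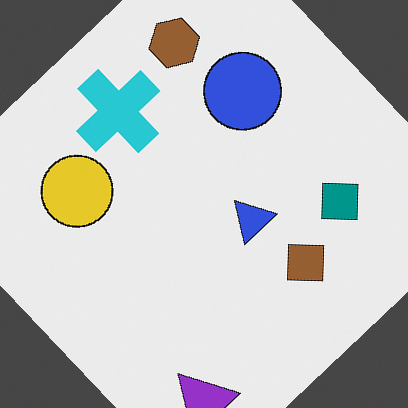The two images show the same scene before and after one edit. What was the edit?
The second image is the first rotated counter-clockwise by a large amount — several tens of degrees.

Every shape is tilted by the same angle and the image corners show triangular fill wedges — a whole-image rotation by a non-right angle.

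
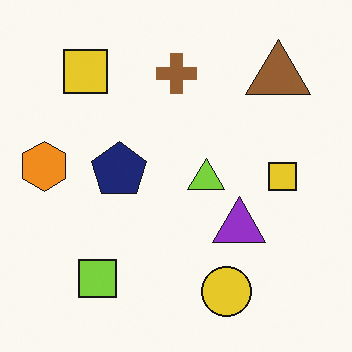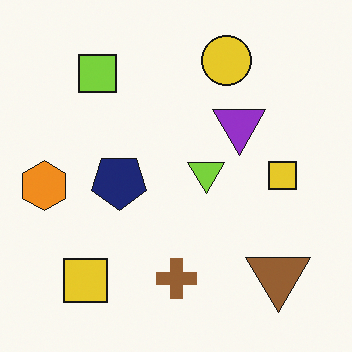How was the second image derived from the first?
The second image is the first flipped vertically (top ↔ bottom).

The yellow circle is in the bottom of the first image and the top of the second — shapes on opposite sides of the horizontal midline have swapped in a mirror flip.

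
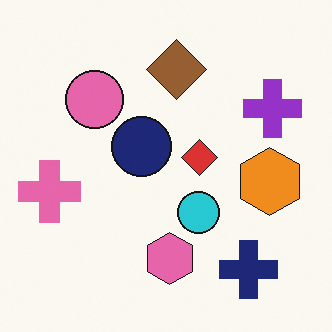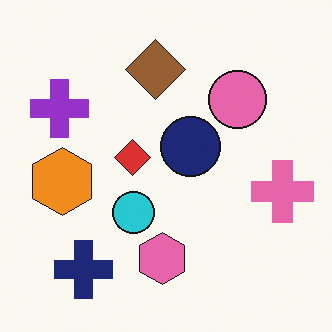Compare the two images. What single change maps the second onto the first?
Flipped horizontally (left ↔ right).

The pink cross is in the right of the second image and the left of the first — shapes on opposite sides of the vertical midline have swapped in a mirror flip.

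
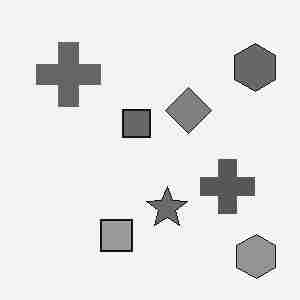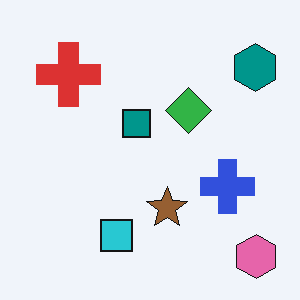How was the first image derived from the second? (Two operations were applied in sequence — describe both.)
This is the original image converted to grayscale, then degraded with heavy JPEG compression.

All color is removed — every shape is now a shade of grey. Blocky 8×8 compression artifacts appear around shape edges and the flat background shows ringing — characteristic JPEG degradation.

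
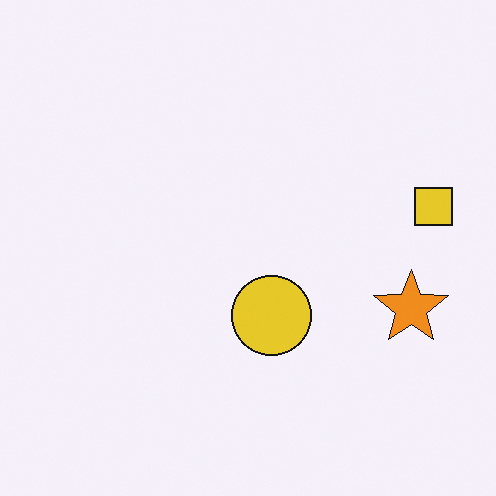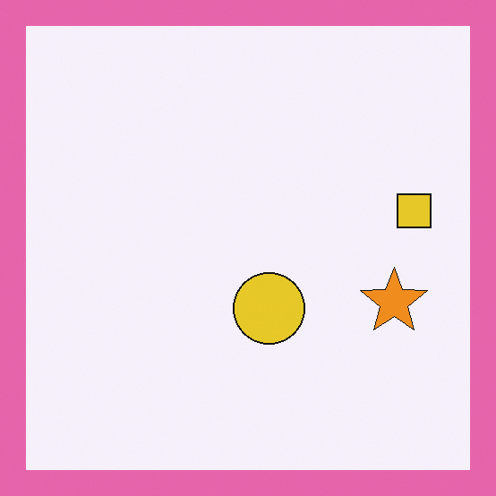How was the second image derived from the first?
Framed with a pink border.

A solid pink frame runs around the edge of the second image, with the content slightly shrunk inside it.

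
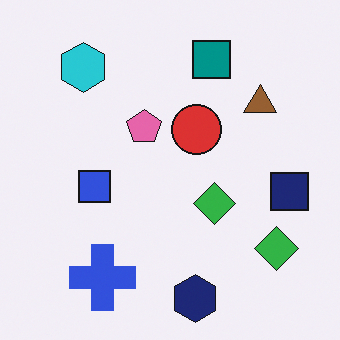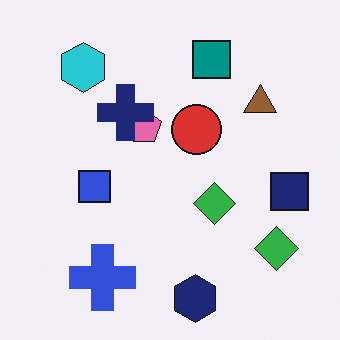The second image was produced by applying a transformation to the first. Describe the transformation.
It was overlaid with an additional navy cross.

A navy cross appears in the second image that is absent from the first.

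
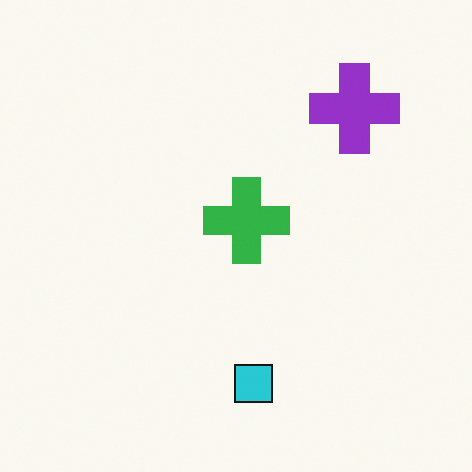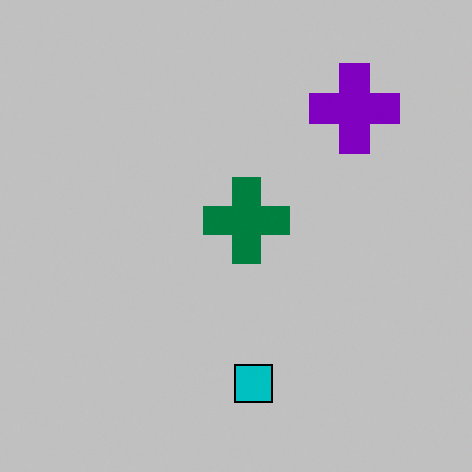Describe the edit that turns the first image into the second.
The transformation is: heavily posterized to just a handful of flat colors.

Each flat color has snapped to a coarser quantized level — most visibly, the near-white background has dropped to a flat grey.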